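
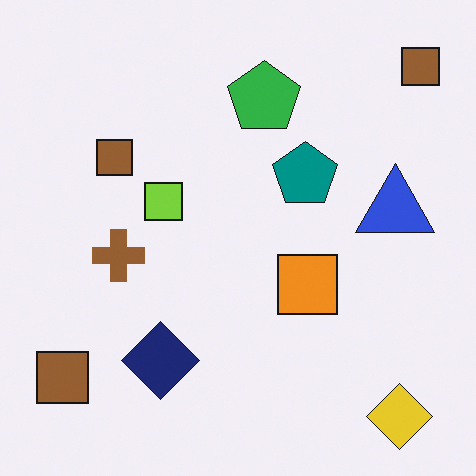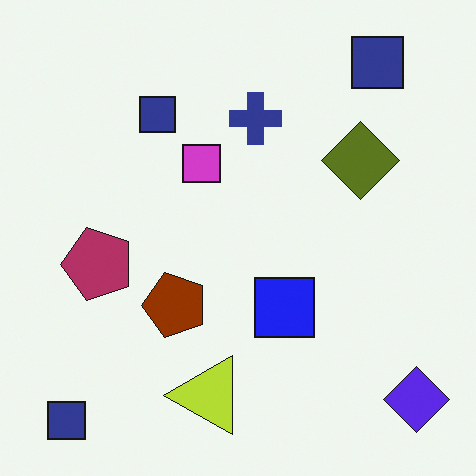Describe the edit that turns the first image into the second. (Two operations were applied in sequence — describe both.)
The image was hue-shifted through roughly half the color wheel, then transposed (reflected across the top-left ↔ bottom-right diagonal).

Every shape's color has rotated by the same amount around the hue wheel — a uniform hue shift. Shapes have swapped their row and column positions — what was in the top-right is now in the bottom-left — a diagonal reflection.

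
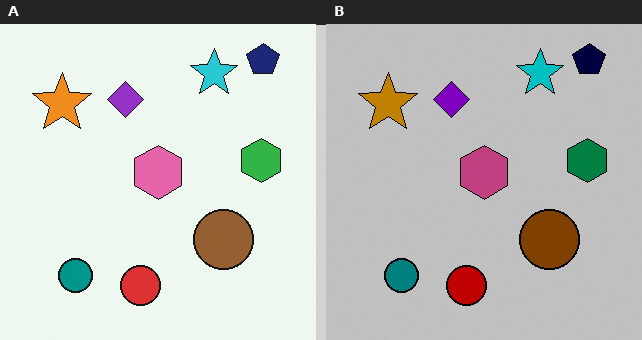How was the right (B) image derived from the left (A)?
The transformation is: aggressively posterized.

Each flat color has snapped to a coarser quantized level — most visibly, the near-white background has dropped to a flat grey.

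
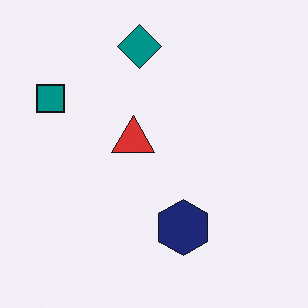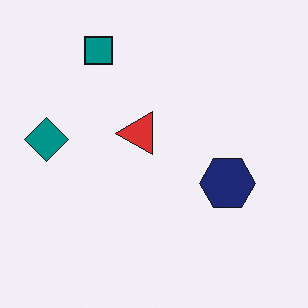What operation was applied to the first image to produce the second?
The transformation is: transposed (reflected across the top-left ↔ bottom-right diagonal).

Shapes have swapped their row and column positions — what was in the top-right is now in the bottom-left — a diagonal reflection.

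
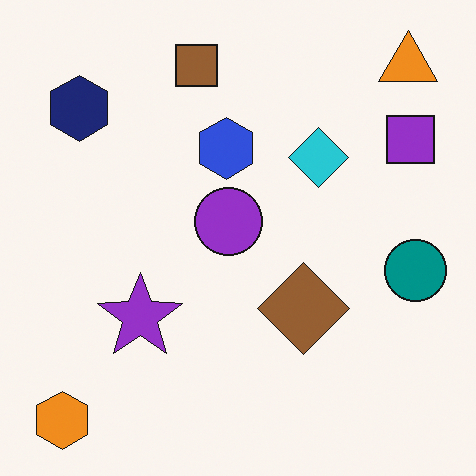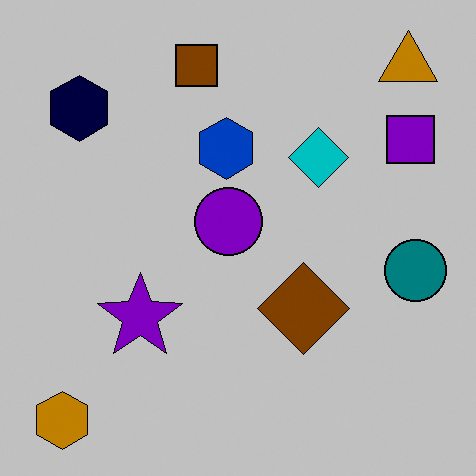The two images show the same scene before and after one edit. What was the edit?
This is the original image aggressively posterized.

Each flat color has snapped to a coarser quantized level — most visibly, the near-white background has dropped to a flat grey.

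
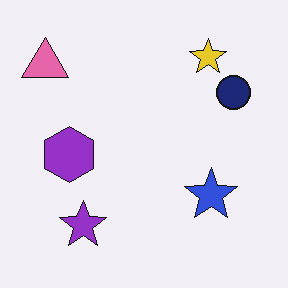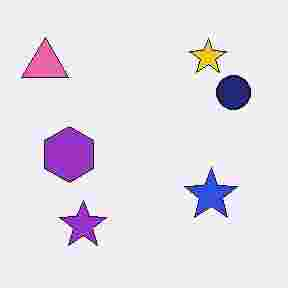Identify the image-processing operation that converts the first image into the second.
Degraded with heavy JPEG compression.

Blocky 8×8 compression artifacts appear around shape edges and the flat background shows ringing — characteristic JPEG degradation.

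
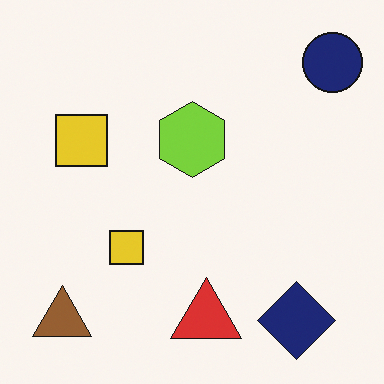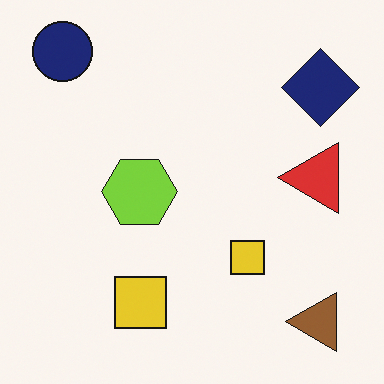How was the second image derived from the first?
Rotated 90° counter-clockwise.

The navy circle sits in the top-right of the first image and the top-left of the second — consistent with a whole-image 90° counter-clockwise rotation.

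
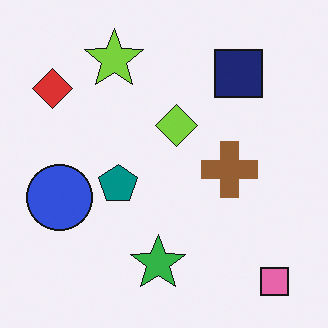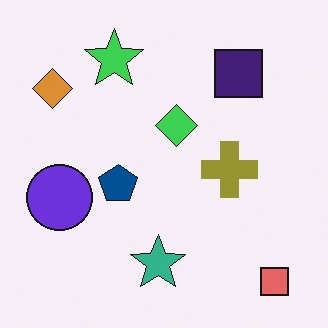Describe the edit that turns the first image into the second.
It was hue-shifted by a small amount.

Every shape's color has rotated by the same amount around the hue wheel — a uniform hue shift.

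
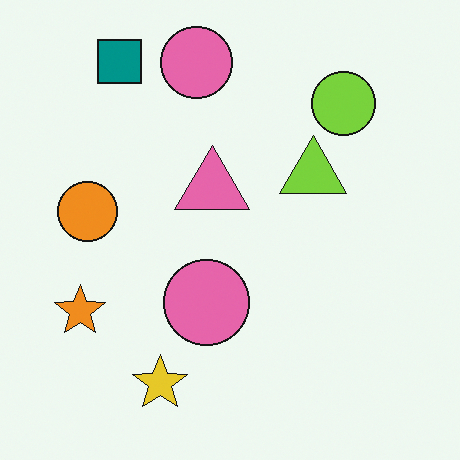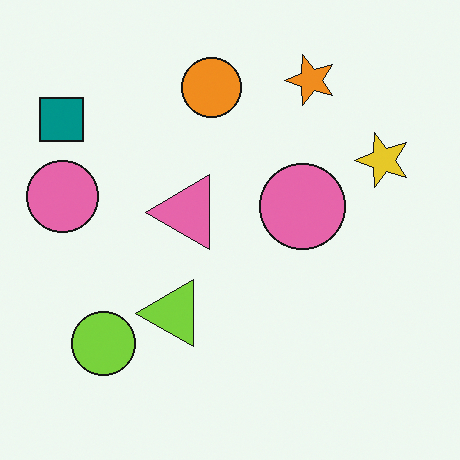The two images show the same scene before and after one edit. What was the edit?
It was transposed (reflected across the top-left ↔ bottom-right diagonal).

Shapes have swapped their row and column positions — what was in the top-right is now in the bottom-left — a diagonal reflection.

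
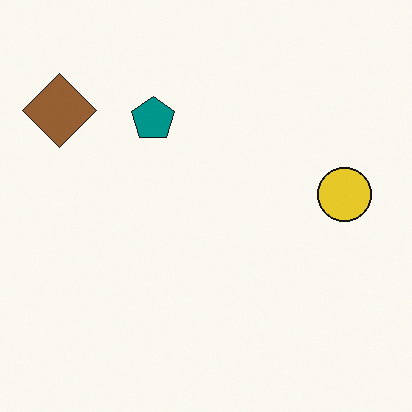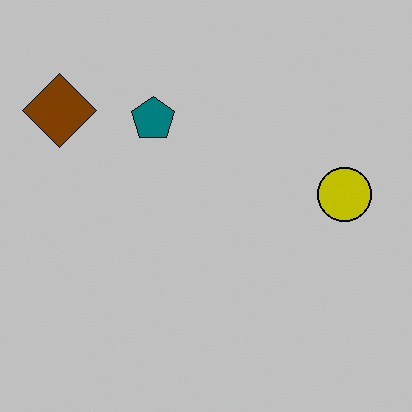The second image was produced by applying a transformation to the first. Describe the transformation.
The image was aggressively posterized.

Each flat color has snapped to a coarser quantized level — most visibly, the near-white background has dropped to a flat grey.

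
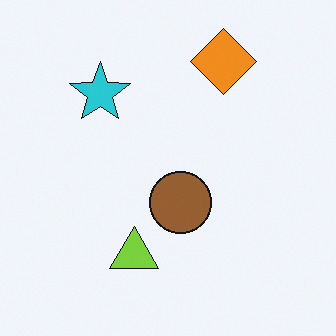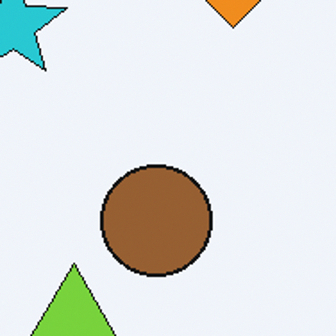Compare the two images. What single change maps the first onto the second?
The image was cropped to a noticeably smaller region and rescaled.

The visible shapes are larger and the field of view is narrower; shapes near the original edges may be partly or wholly outside the frame — a crop-and-rescale.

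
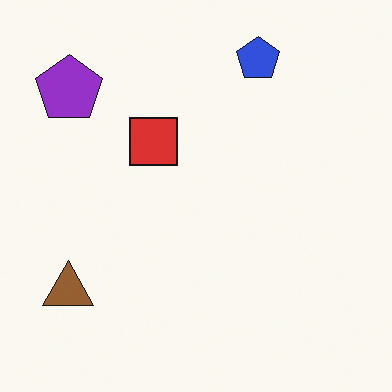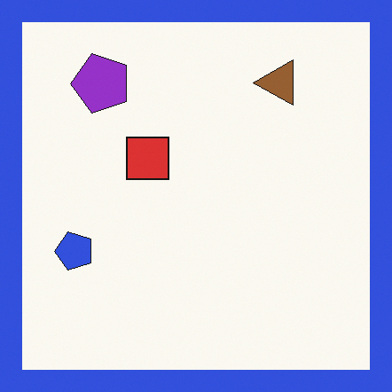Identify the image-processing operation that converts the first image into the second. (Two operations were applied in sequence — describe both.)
This is the original image transposed (reflected across the top-left ↔ bottom-right diagonal), then framed with a blue border.

Shapes have swapped their row and column positions — what was in the top-right is now in the bottom-left — a diagonal reflection. A solid blue frame runs around the edge of the second image, with the content slightly shrunk inside it.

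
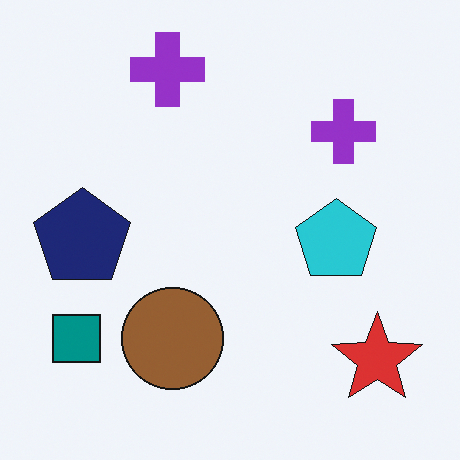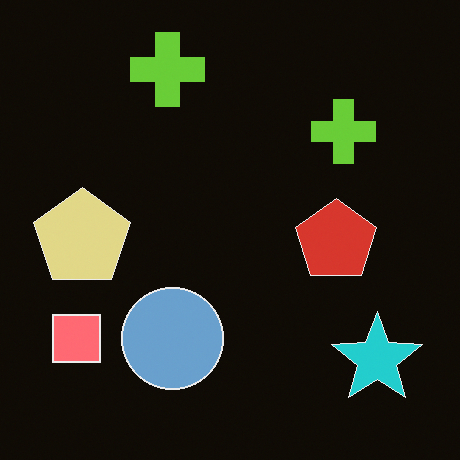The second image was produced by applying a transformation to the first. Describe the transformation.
The transformation is: color-inverted (negative).

The light background has become dark and every shape's color is its complement — a photographic negative.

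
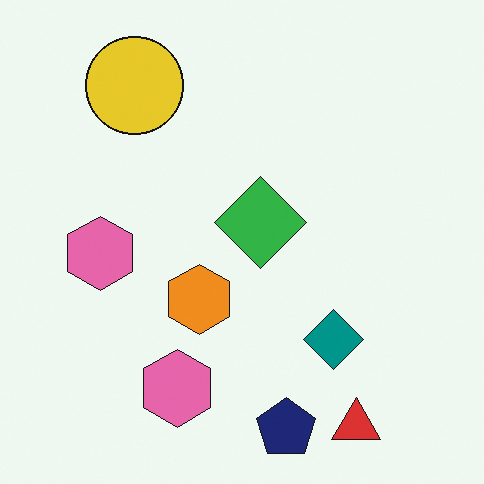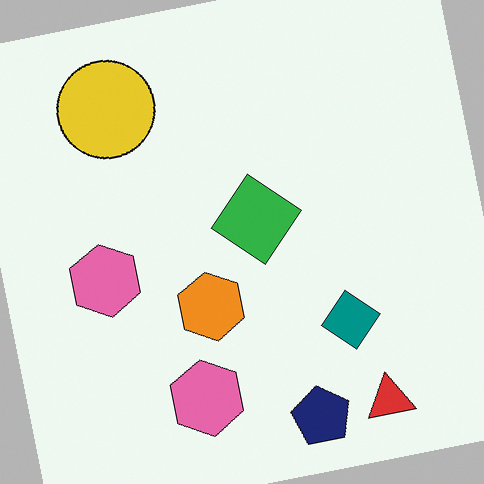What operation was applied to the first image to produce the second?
The second image is the first rotated counter-clockwise by a few degrees.

Every shape is tilted by the same angle and the image corners show triangular fill wedges — a whole-image rotation by a non-right angle.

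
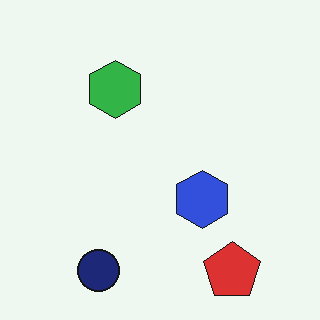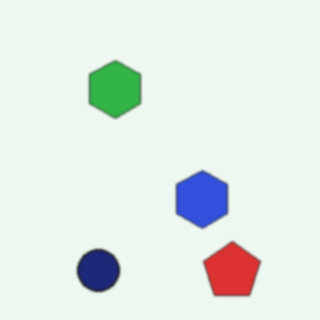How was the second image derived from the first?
The second image is the first given a subtle gaussian blur.

Shape edges and outlines are uniformly softened across the whole image.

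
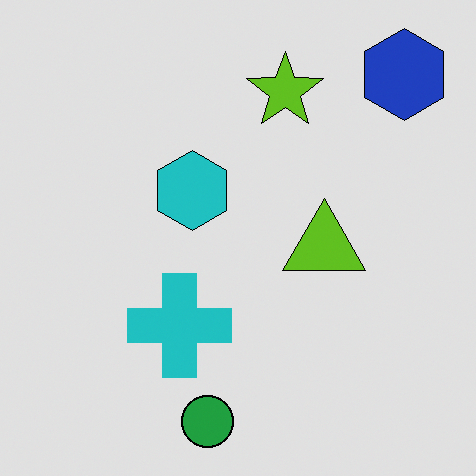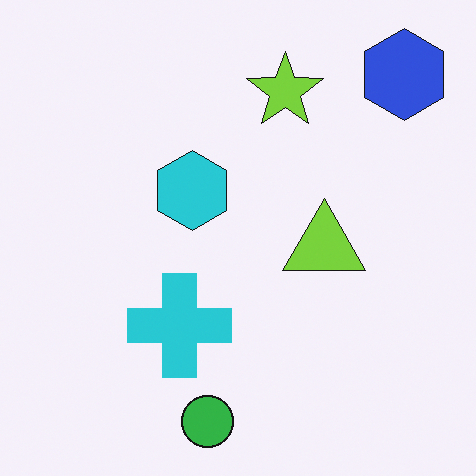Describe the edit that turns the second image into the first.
The image was moderately posterized.

Each flat color has snapped to a coarser quantized level — most visibly, the near-white background has dropped to a flat grey.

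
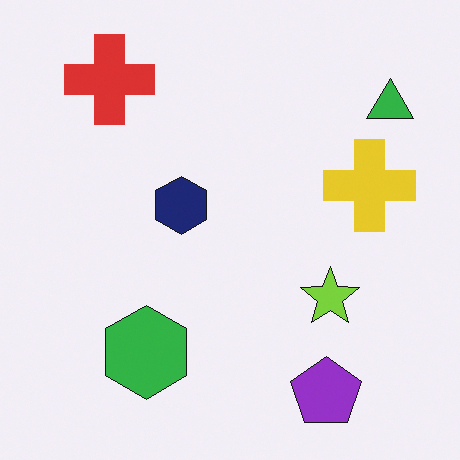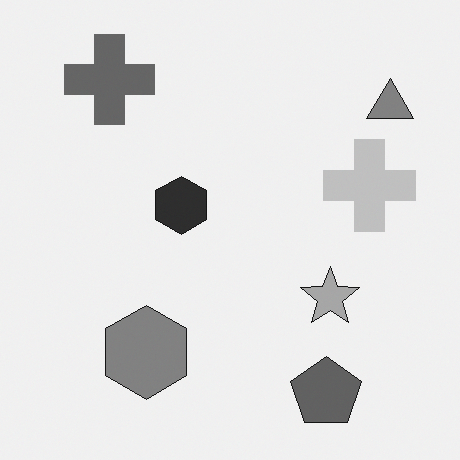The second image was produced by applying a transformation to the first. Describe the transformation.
It was converted to grayscale.

All color is removed — every shape is now a shade of grey.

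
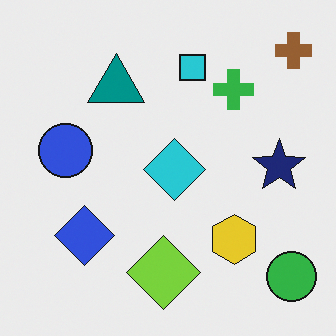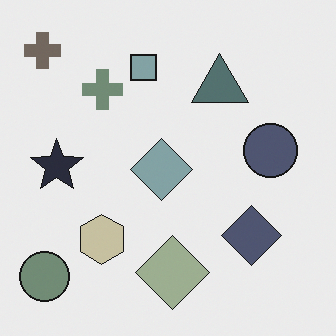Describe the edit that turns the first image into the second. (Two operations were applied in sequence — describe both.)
The second image is the first flipped horizontally (left ↔ right), then made much more muted (saturation change).

The brown cross is in the top-right of the first image and the top-left of the second — shapes on opposite sides of the vertical midline have swapped in a mirror flip. All colors are more muted and greyish — a global saturation change.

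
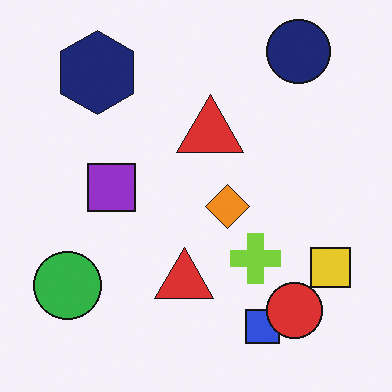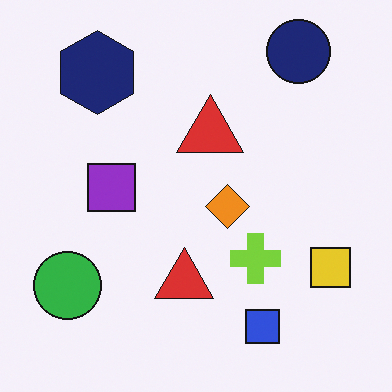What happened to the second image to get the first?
The transformation is: overlaid with an additional red circle.

A red circle appears in the first image that is absent from the second.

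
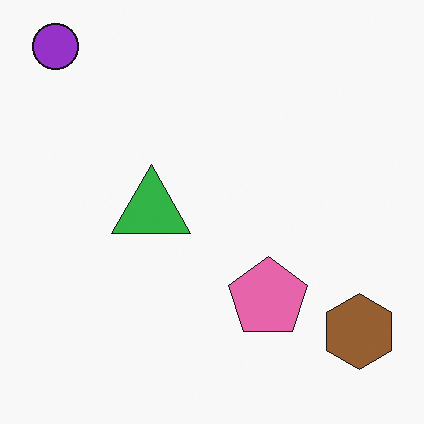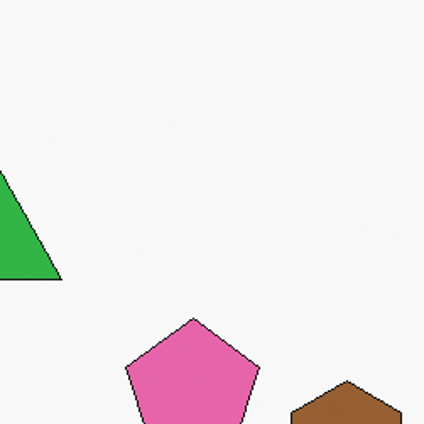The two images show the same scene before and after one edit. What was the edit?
It was cropped to a noticeably smaller region and rescaled.

The visible shapes are larger and the field of view is narrower; shapes near the original edges may be partly or wholly outside the frame — a crop-and-rescale.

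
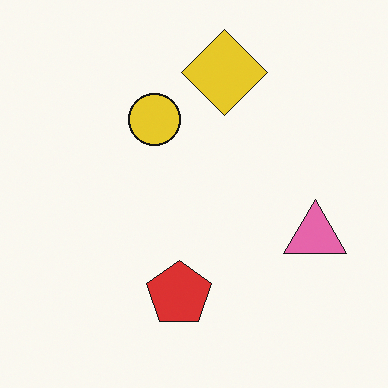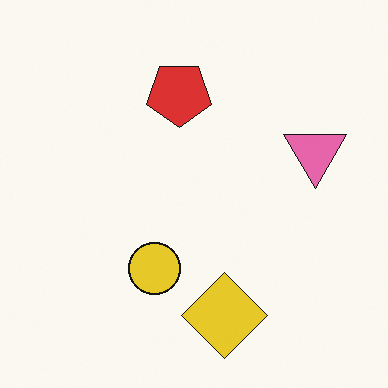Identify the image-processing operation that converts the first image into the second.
Flipped vertically (top ↔ bottom).

The yellow diamond is in the top of the first image and the bottom of the second — shapes on opposite sides of the horizontal midline have swapped in a mirror flip.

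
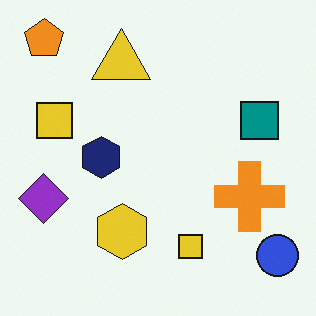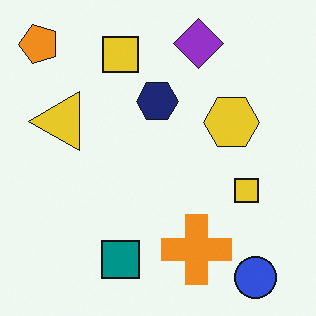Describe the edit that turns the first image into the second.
This is the original image transposed (reflected across the top-left ↔ bottom-right diagonal).

Shapes have swapped their row and column positions — what was in the top-right is now in the bottom-left — a diagonal reflection.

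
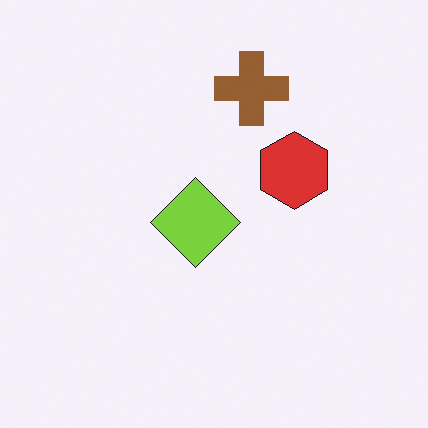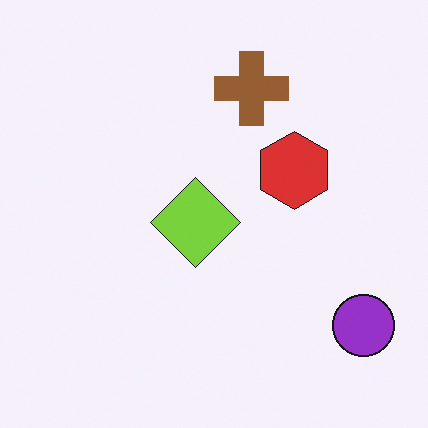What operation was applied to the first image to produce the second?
The image was overlaid with an additional purple circle.

A purple circle appears in the second image that is absent from the first.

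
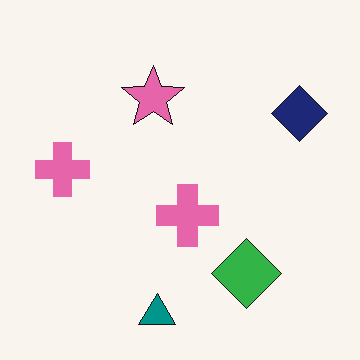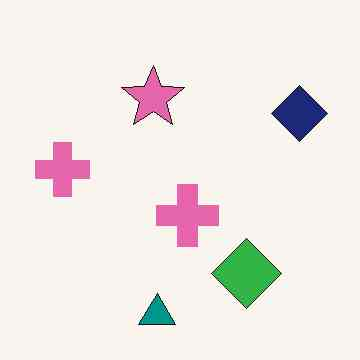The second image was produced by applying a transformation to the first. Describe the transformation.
JPEG-compressed with visible artifacts.

Blocky 8×8 compression artifacts appear around shape edges and the flat background shows ringing — characteristic JPEG degradation.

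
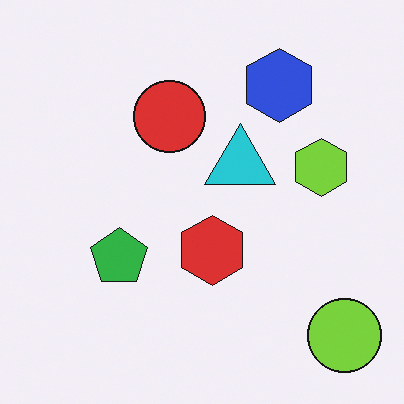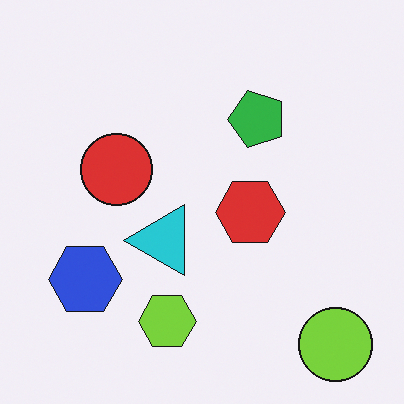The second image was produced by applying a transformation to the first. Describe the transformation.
The second image is the first transposed (reflected across the top-left ↔ bottom-right diagonal).

Shapes have swapped their row and column positions — what was in the top-right is now in the bottom-left — a diagonal reflection.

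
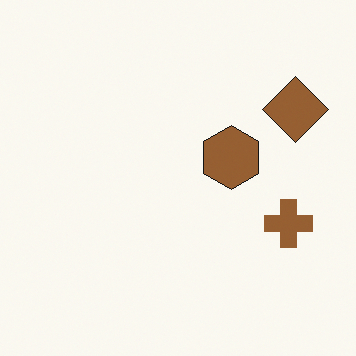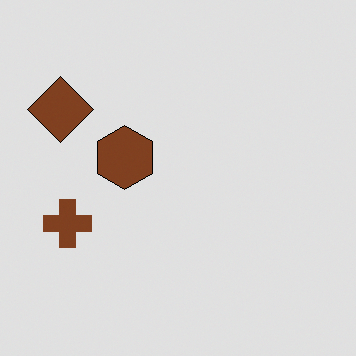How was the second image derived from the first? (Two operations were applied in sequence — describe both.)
The second image is the first flipped horizontally (left ↔ right), then moderately posterized.

The brown diamond is in the top-right of the first image and the top-left of the second — shapes on opposite sides of the vertical midline have swapped in a mirror flip. Each flat color has snapped to a coarser quantized level — most visibly, the near-white background has dropped to a flat grey.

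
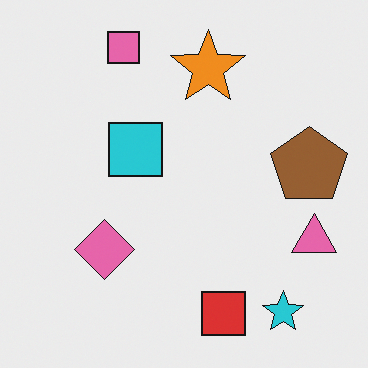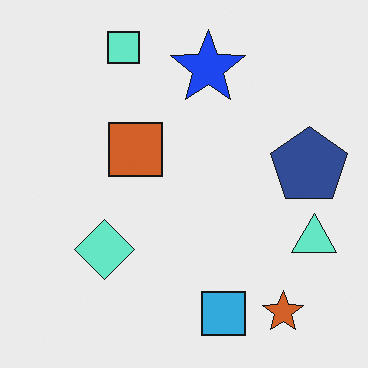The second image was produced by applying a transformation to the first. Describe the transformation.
Hue-shifted through roughly half the color wheel.

Every shape's color has rotated by the same amount around the hue wheel — a uniform hue shift.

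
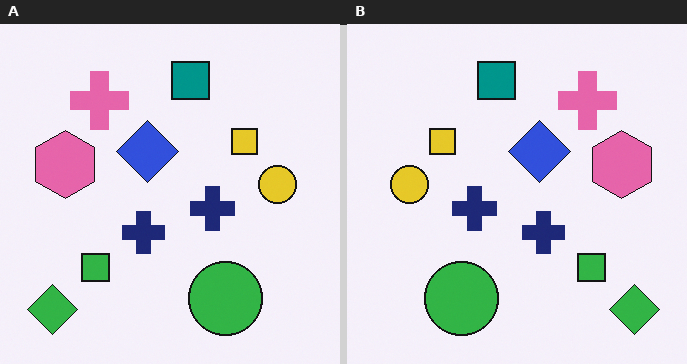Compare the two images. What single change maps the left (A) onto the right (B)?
The right (B) image is the left (A) flipped horizontally (left ↔ right).

The green diamond is in the bottom-left of the left (A) image and the bottom-right of the right (B) — shapes on opposite sides of the vertical midline have swapped in a mirror flip.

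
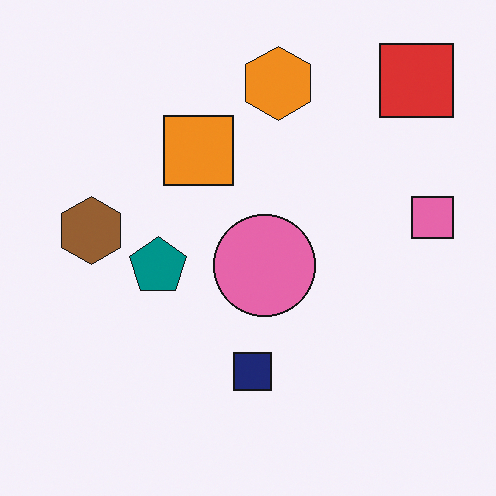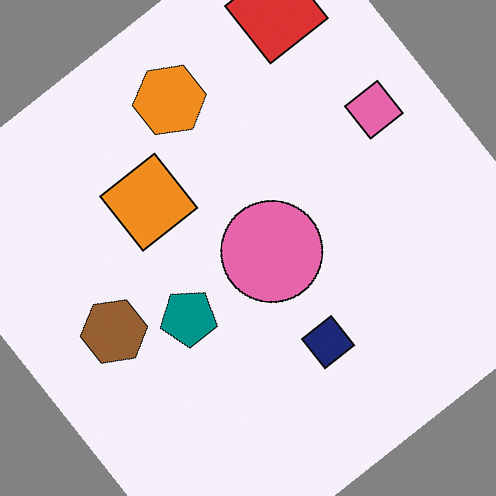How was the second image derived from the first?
Rotated counter-clockwise by a large amount — several tens of degrees.

Every shape is tilted by the same angle and the image corners show triangular fill wedges — a whole-image rotation by a non-right angle.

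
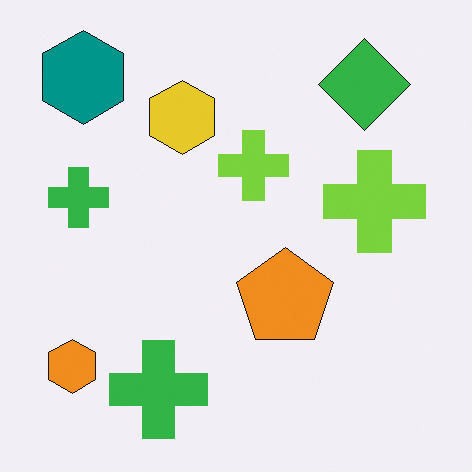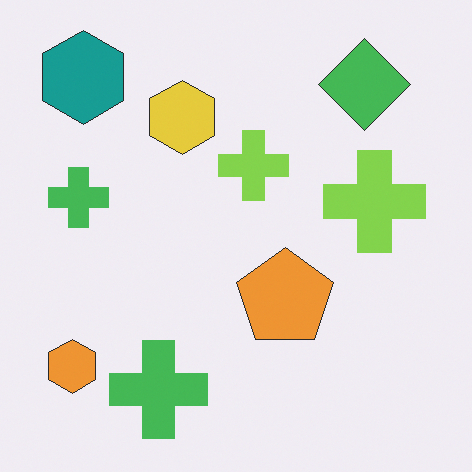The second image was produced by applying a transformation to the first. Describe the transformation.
The image was given slightly reduced contrast.

Tones are pushed toward mid-grey across the whole image — a global contrast change.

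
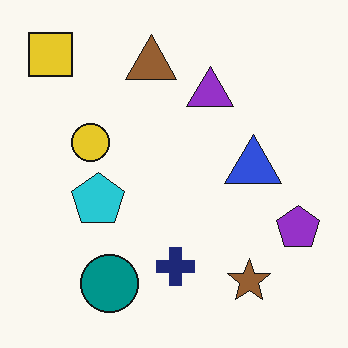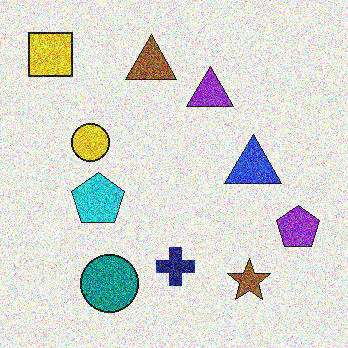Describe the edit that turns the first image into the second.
The image was degraded with strong gaussian noise.

Random speckle covers the whole image, including the flat background.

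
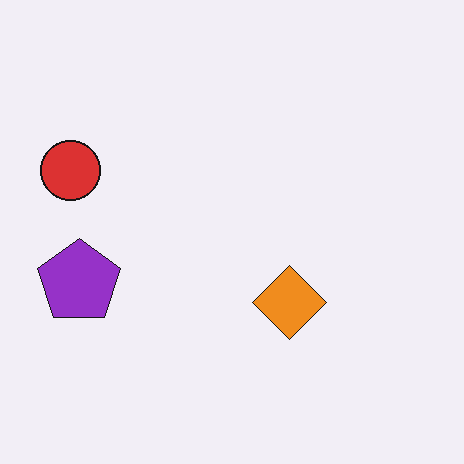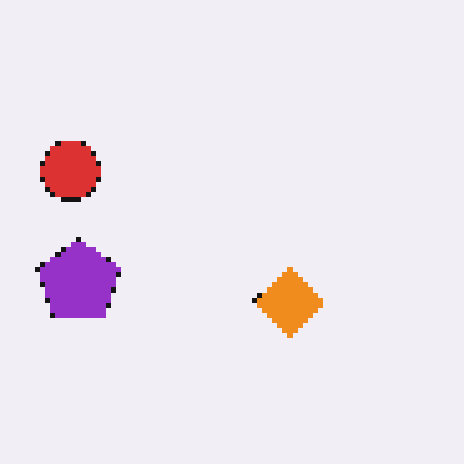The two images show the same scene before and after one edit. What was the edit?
This is the original image lightly pixelated (a mild mosaic effect).

Shapes are reduced to large square blocks; fine edges and outlines are lost — a downscale-then-upscale (mosaic) effect.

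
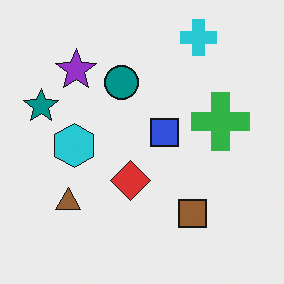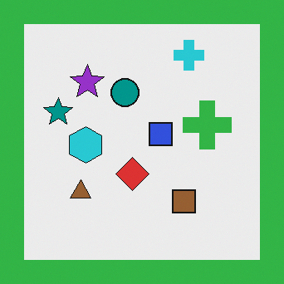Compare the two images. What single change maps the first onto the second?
This is the original image framed with a green border.

A solid green frame runs around the edge of the second image, with the content slightly shrunk inside it.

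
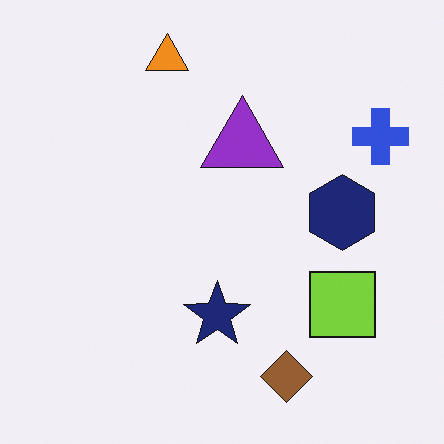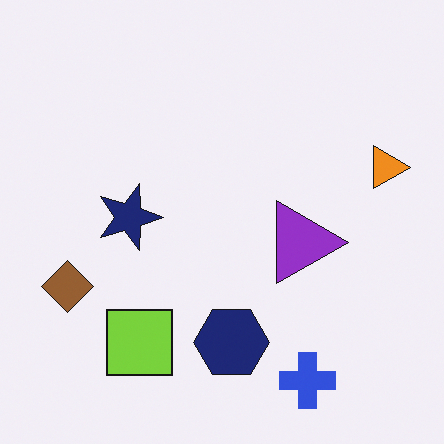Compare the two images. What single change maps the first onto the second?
Rotated 90° clockwise.

The blue cross sits in the top-right of the first image and the bottom-right of the second — consistent with a whole-image 90° clockwise rotation.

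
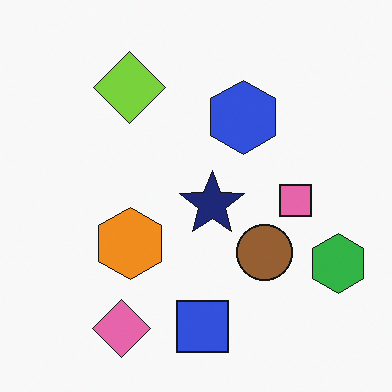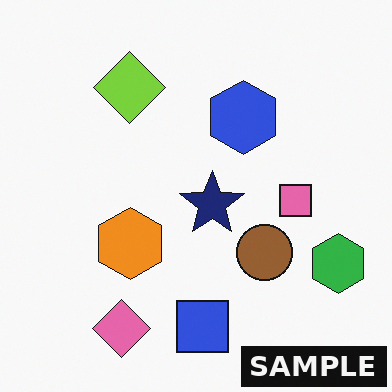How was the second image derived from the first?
The image was watermarked with the text "SAMPLE" in the lower-right corner.

A dark label reading "SAMPLE" appears in the lower-right corner.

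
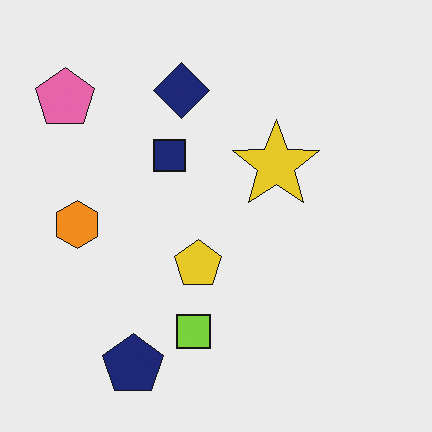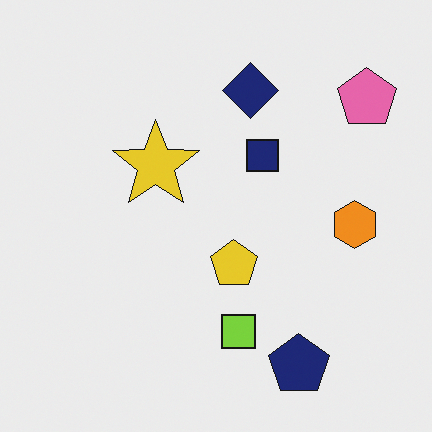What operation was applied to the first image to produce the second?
The second image is the first flipped horizontally (left ↔ right).

The pink pentagon is in the top-left of the first image and the top-right of the second — shapes on opposite sides of the vertical midline have swapped in a mirror flip.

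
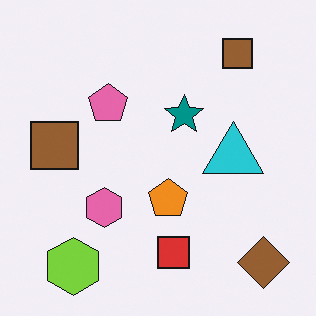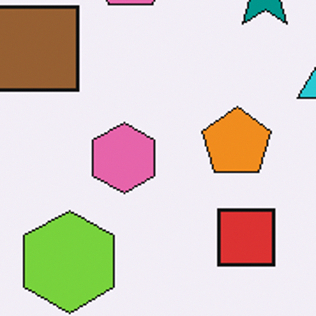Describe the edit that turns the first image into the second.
Cropped tightly and scaled back up.

The visible shapes are larger and the field of view is narrower; shapes near the original edges may be partly or wholly outside the frame — a crop-and-rescale.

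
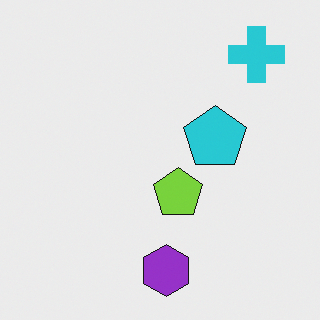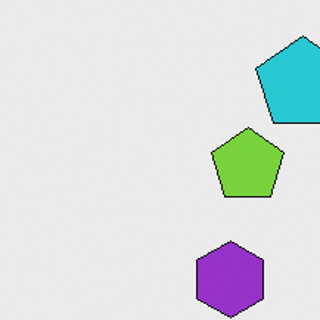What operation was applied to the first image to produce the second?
The transformation is: cropped to a modestly smaller region and rescaled.

The visible shapes are larger and the field of view is narrower; shapes near the original edges may be partly or wholly outside the frame — a crop-and-rescale.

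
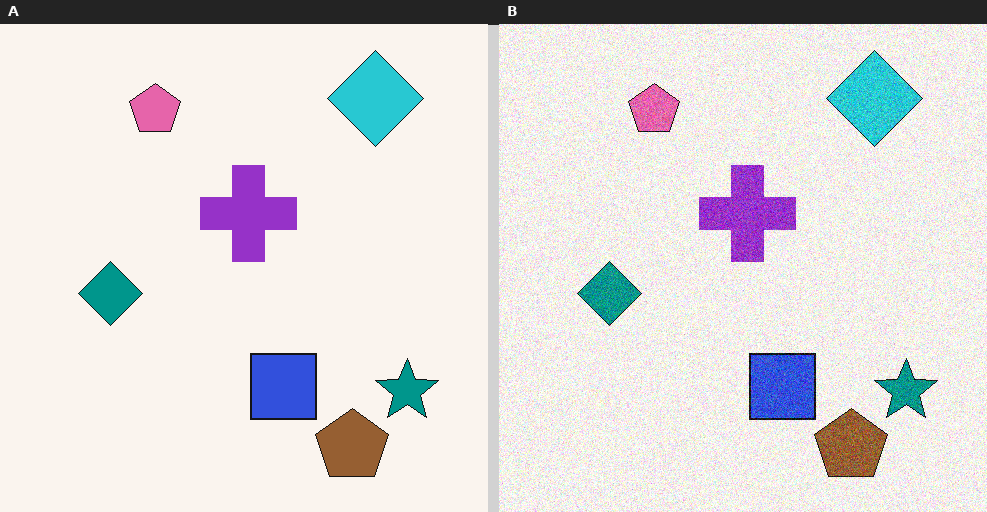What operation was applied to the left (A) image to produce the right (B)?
The image was degraded with visible gaussian noise.

Random speckle covers the whole image, including the flat background.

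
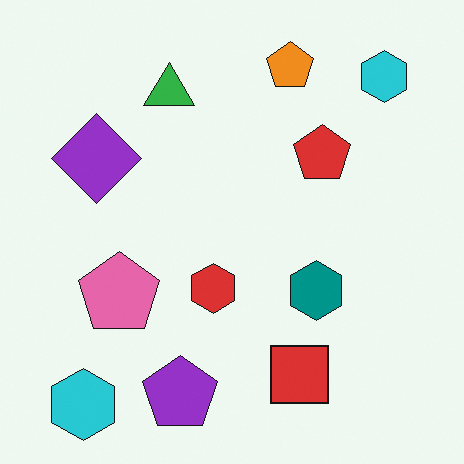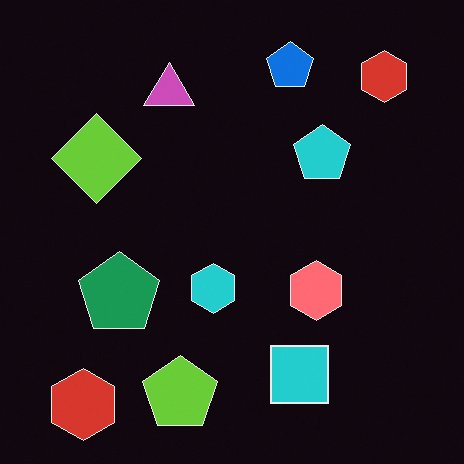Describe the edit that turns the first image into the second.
This is the original image color-inverted (negative).

The light background has become dark and every shape's color is its complement — a photographic negative.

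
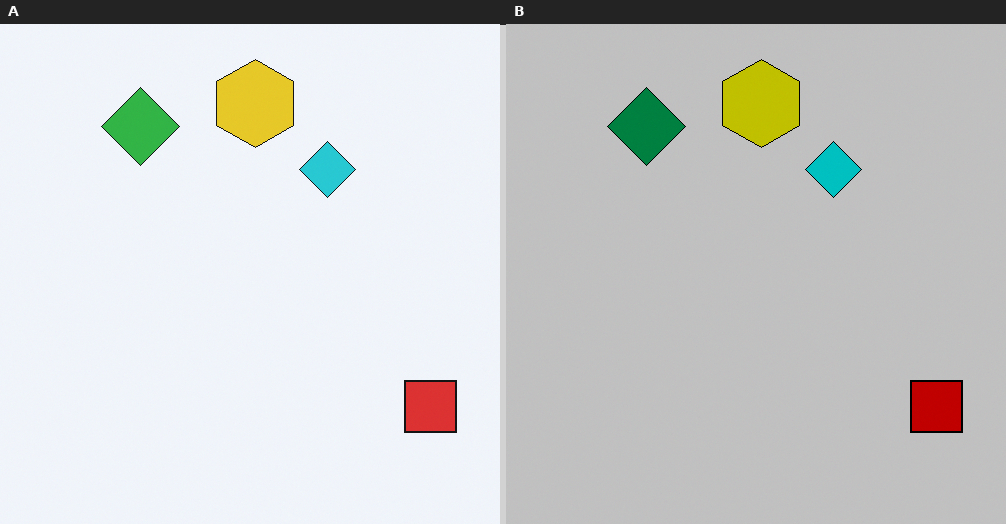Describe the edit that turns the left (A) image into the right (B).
This is the original image aggressively posterized.

Each flat color has snapped to a coarser quantized level — most visibly, the near-white background has dropped to a flat grey.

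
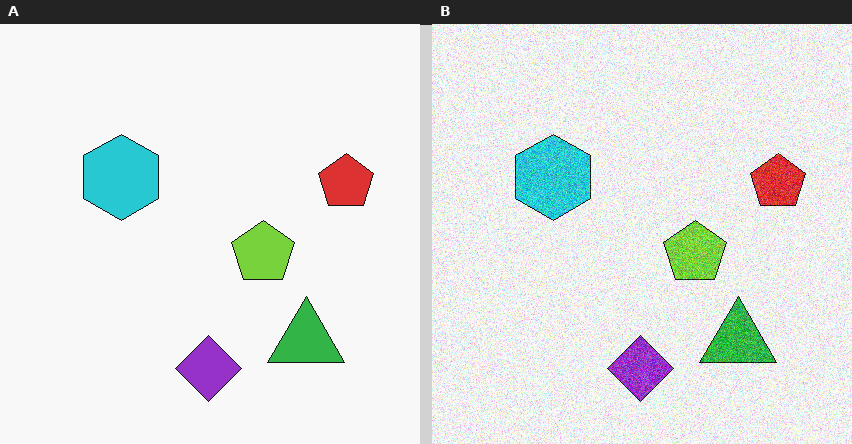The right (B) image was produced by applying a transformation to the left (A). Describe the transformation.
The image was degraded with heavy additive noise.

Random speckle covers the whole image, including the flat background.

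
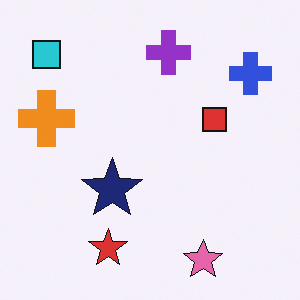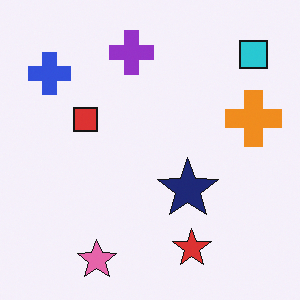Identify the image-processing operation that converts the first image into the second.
The second image is the first flipped horizontally (left ↔ right).

The cyan square is in the top-left of the first image and the top-right of the second — shapes on opposite sides of the vertical midline have swapped in a mirror flip.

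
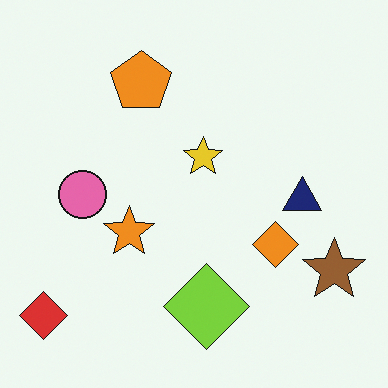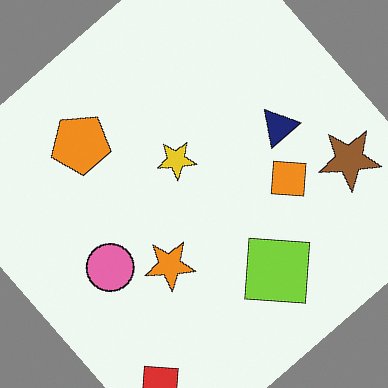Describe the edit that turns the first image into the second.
It was rotated counter-clockwise by a large amount — several tens of degrees.

Every shape is tilted by the same angle and the image corners show triangular fill wedges — a whole-image rotation by a non-right angle.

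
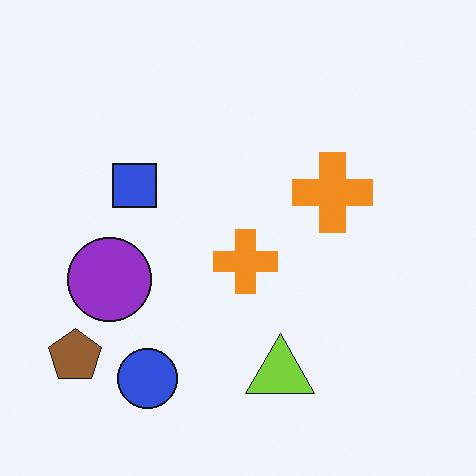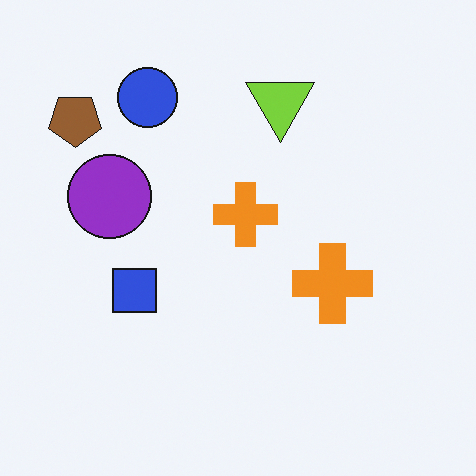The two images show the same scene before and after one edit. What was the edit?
The second image is the first flipped vertically (top ↔ bottom).

The blue circle is in the bottom-left of the first image and the top-left of the second — shapes on opposite sides of the horizontal midline have swapped in a mirror flip.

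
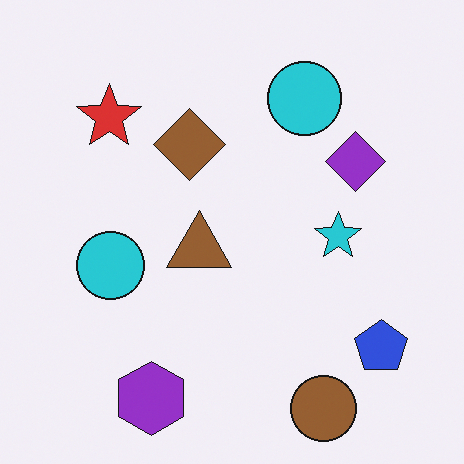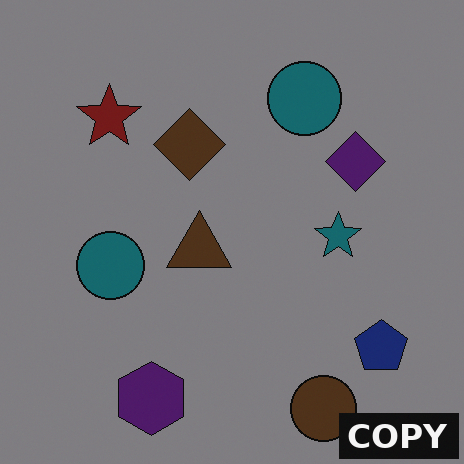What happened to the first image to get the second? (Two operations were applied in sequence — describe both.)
It was darkened a lot, then watermarked with the text "COPY" in the lower-right corner.

Every pixel — background and shapes alike — is uniformly darkened. A dark label reading "COPY" appears in the lower-right corner.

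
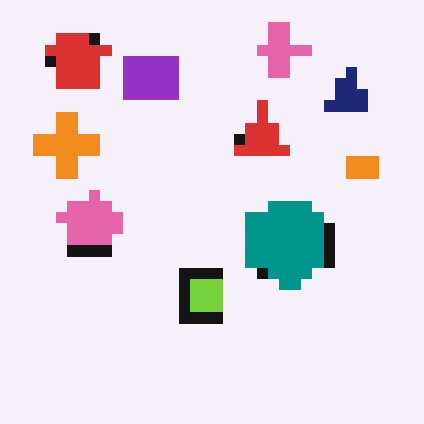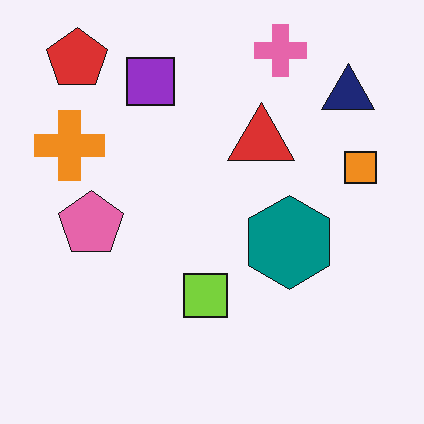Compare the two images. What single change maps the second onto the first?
This is the original image coarsely pixelated.

Shapes are reduced to large square blocks; fine edges and outlines are lost — a downscale-then-upscale (mosaic) effect.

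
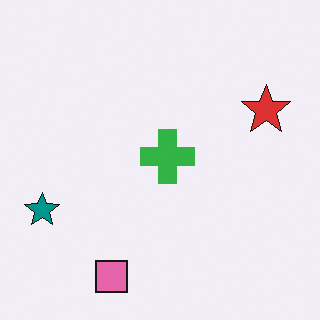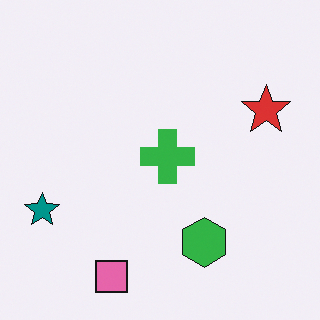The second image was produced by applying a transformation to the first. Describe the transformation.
It was overlaid with an additional green hexagon.

A green hexagon appears in the second image that is absent from the first.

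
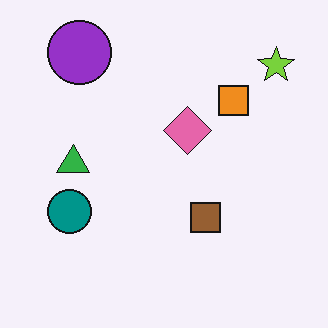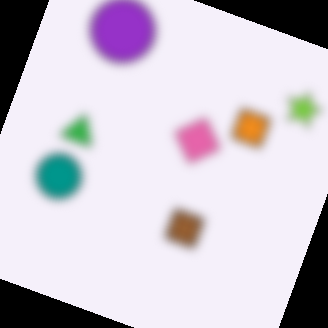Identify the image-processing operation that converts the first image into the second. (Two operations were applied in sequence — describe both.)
The second image is the first heavily blurred, then rotated clockwise by a clearly visible amount.

Shape edges and outlines are uniformly softened across the whole image. Every shape is tilted by the same angle and the image corners show triangular fill wedges — a whole-image rotation by a non-right angle.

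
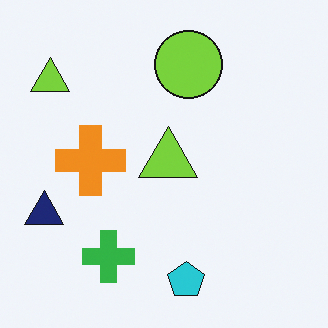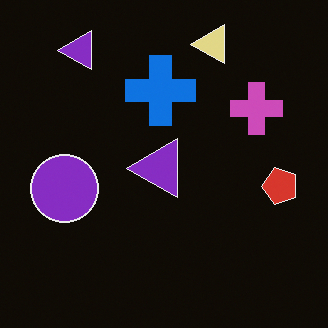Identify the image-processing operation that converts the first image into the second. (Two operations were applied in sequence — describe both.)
The image was color-inverted (negative), then transposed (reflected across the top-left ↔ bottom-right diagonal).

The light background has become dark and every shape's color is its complement — a photographic negative. Shapes have swapped their row and column positions — what was in the top-right is now in the bottom-left — a diagonal reflection.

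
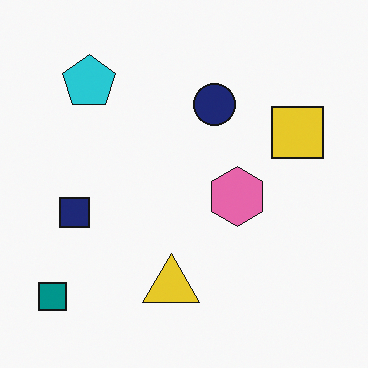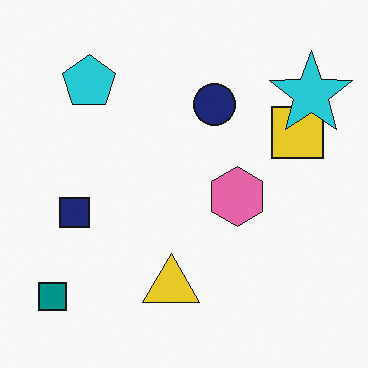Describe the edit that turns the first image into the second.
The image was overlaid with an additional cyan star.

A cyan star appears in the second image that is absent from the first.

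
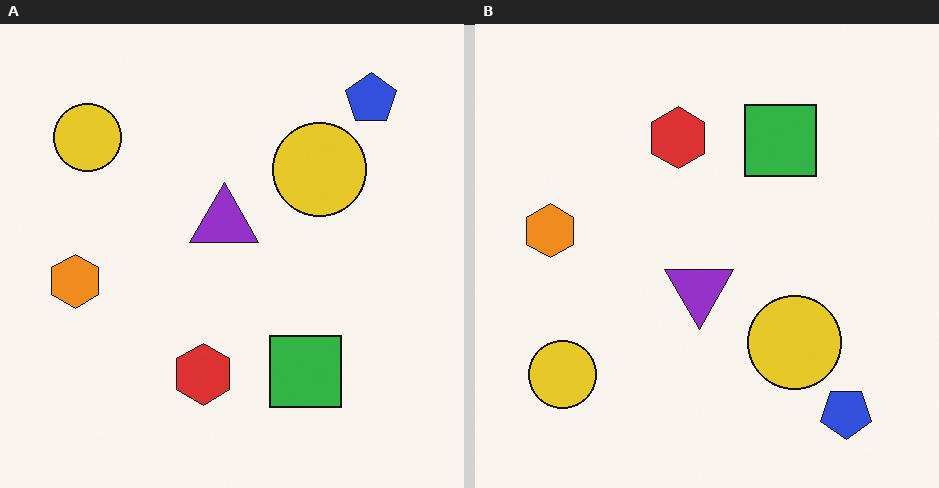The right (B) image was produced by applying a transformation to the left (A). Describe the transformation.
It was flipped vertically (top ↔ bottom).

The blue pentagon is in the top-right of the left (A) image and the bottom-right of the right (B) — shapes on opposite sides of the horizontal midline have swapped in a mirror flip.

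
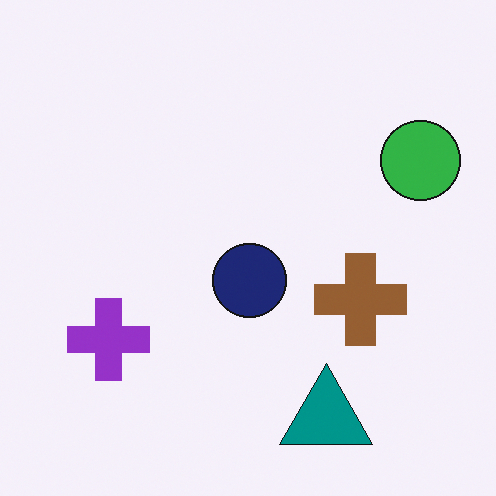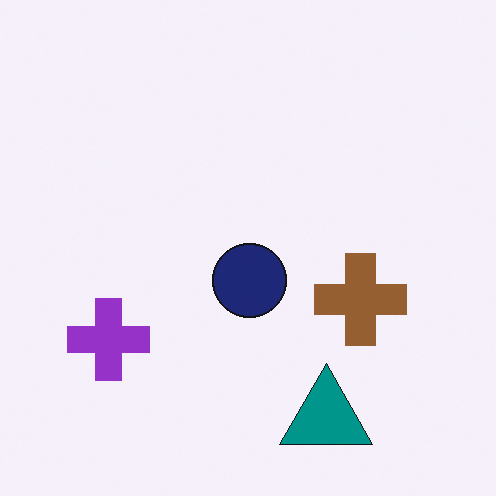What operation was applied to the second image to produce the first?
It was overlaid with an additional green circle.

A green circle appears in the first image that is absent from the second.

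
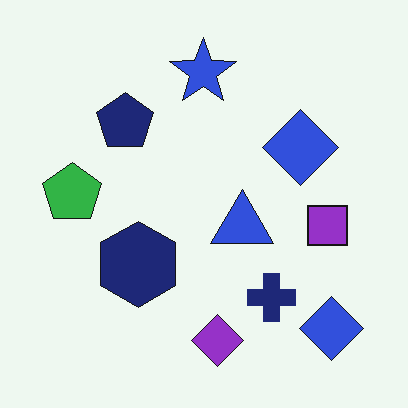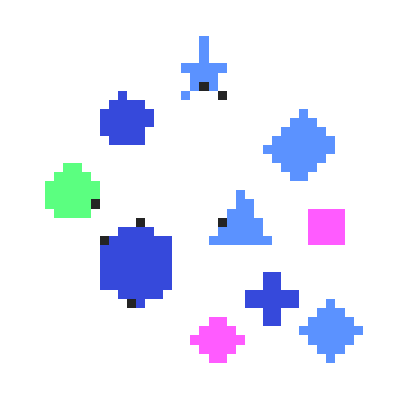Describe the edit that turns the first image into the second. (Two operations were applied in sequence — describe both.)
The image was substantially brightened, then heavily pixelated into large blocks.

Every pixel — background and shapes alike — is uniformly brightened. Shapes are reduced to large square blocks; fine edges and outlines are lost — a downscale-then-upscale (mosaic) effect.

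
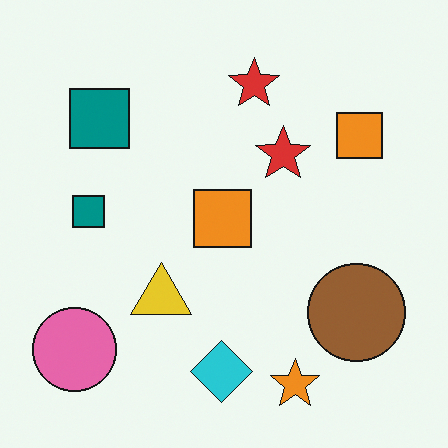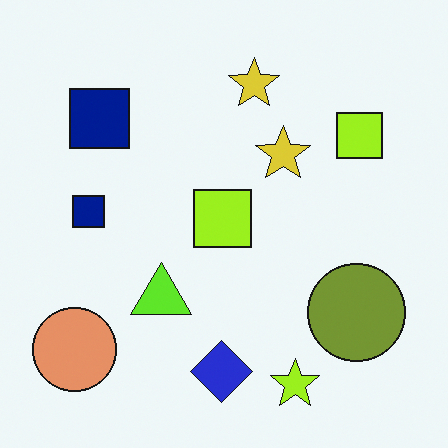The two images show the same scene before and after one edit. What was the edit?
Hue-shifted slightly.

Every shape's color has rotated by the same amount around the hue wheel — a uniform hue shift.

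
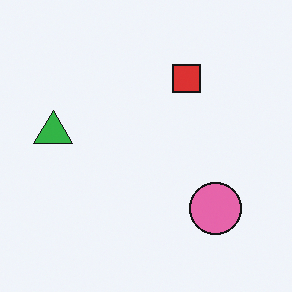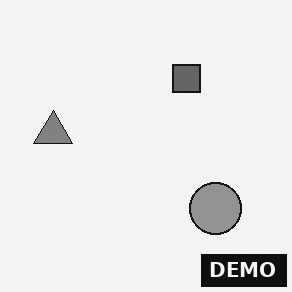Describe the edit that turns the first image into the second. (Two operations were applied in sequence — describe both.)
Converted to grayscale, then watermarked with the text "DEMO" in the lower-right corner.

All color is removed — every shape is now a shade of grey. A dark label reading "DEMO" appears in the lower-right corner.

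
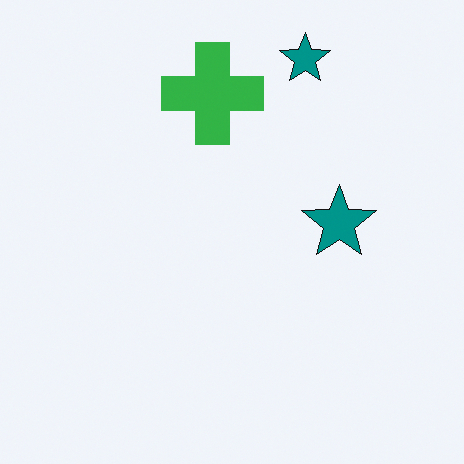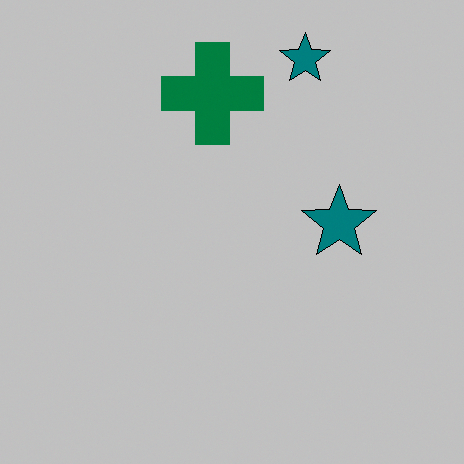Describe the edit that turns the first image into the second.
Aggressively posterized.

Each flat color has snapped to a coarser quantized level — most visibly, the near-white background has dropped to a flat grey.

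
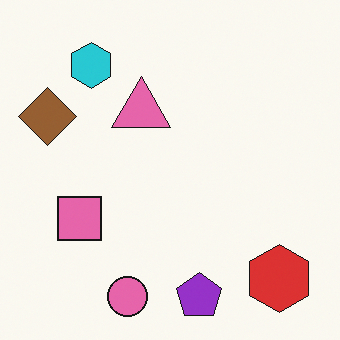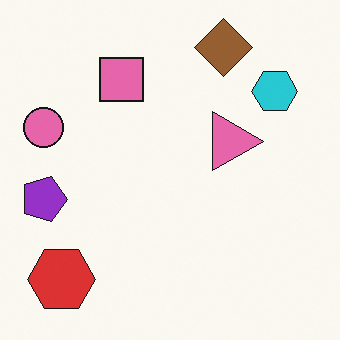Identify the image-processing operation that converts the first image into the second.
Rotated 90° clockwise.

The red hexagon sits in the bottom-right of the first image and the bottom-left of the second — consistent with a whole-image 90° clockwise rotation.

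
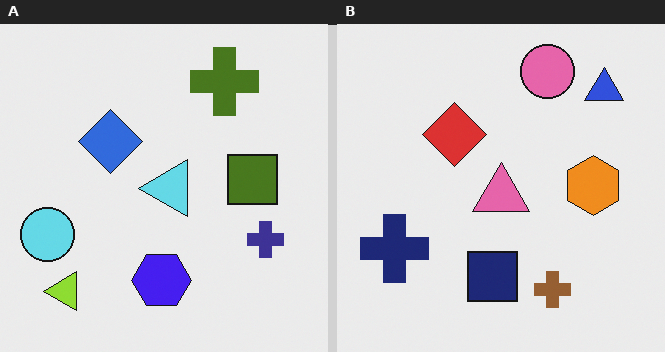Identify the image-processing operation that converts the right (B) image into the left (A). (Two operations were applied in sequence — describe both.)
This is the original image transposed (reflected across the top-left ↔ bottom-right diagonal), then hue-shifted through roughly half the color wheel.

Shapes have swapped their row and column positions — what was in the top-right is now in the bottom-left — a diagonal reflection. Every shape's color has rotated by the same amount around the hue wheel — a uniform hue shift.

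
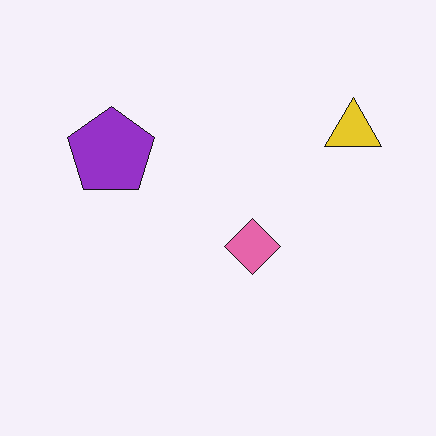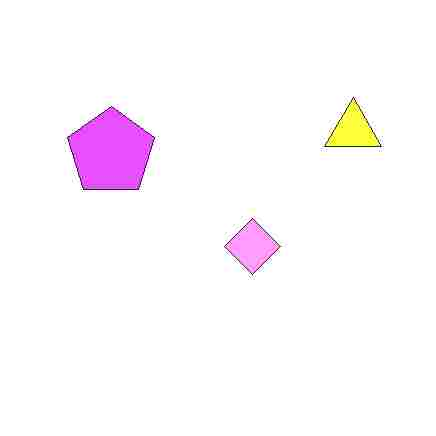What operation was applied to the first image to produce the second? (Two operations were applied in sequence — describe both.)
The second image is the first brightened a lot, then heavily JPEG-compressed with obvious blocking artifacts.

Every pixel — background and shapes alike — is uniformly brightened. Blocky 8×8 compression artifacts appear around shape edges and the flat background shows ringing — characteristic JPEG degradation.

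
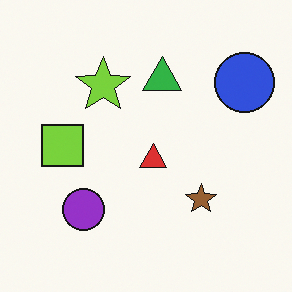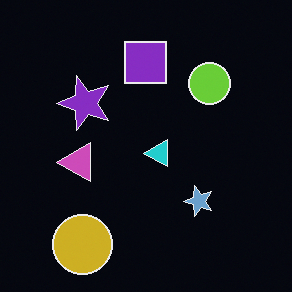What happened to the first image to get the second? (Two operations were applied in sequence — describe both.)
This is the original image color-inverted (negative), then transposed (reflected across the top-left ↔ bottom-right diagonal).

The light background has become dark and every shape's color is its complement — a photographic negative. Shapes have swapped their row and column positions — what was in the top-right is now in the bottom-left — a diagonal reflection.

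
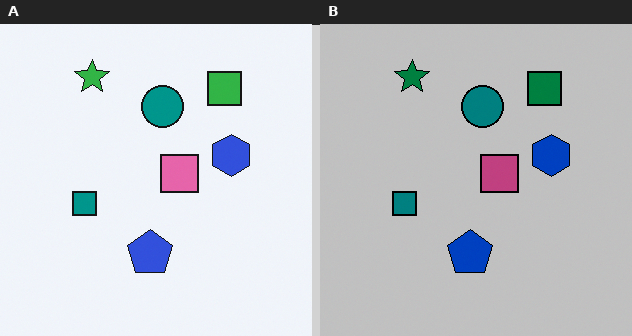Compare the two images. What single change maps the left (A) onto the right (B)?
The right (B) image is the left (A) aggressively posterized.

Each flat color has snapped to a coarser quantized level — most visibly, the near-white background has dropped to a flat grey.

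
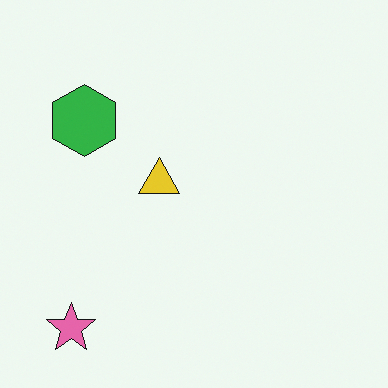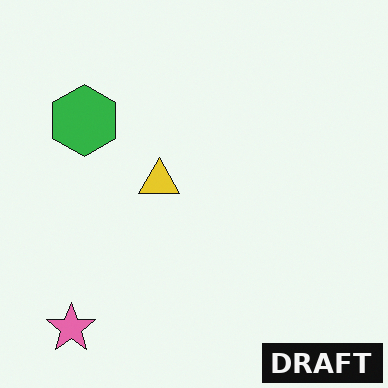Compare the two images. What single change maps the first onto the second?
This is the original image watermarked with the text "DRAFT" in the lower-right corner.

A dark label reading "DRAFT" appears in the lower-right corner.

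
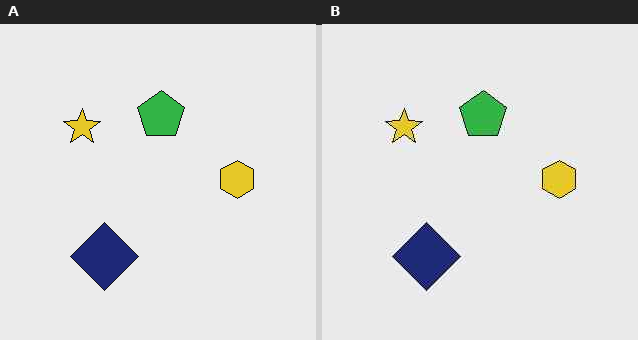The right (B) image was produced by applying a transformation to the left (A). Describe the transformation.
Given moderate JPEG compression.

Blocky 8×8 compression artifacts appear around shape edges and the flat background shows ringing — characteristic JPEG degradation.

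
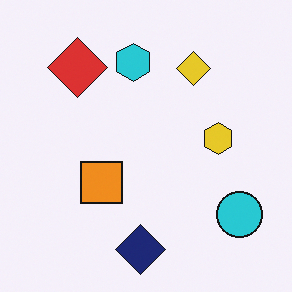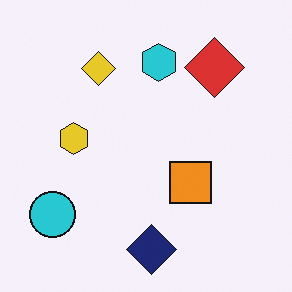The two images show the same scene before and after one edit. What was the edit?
It was flipped horizontally (left ↔ right).

The cyan circle is in the bottom-right of the first image and the bottom-left of the second — shapes on opposite sides of the vertical midline have swapped in a mirror flip.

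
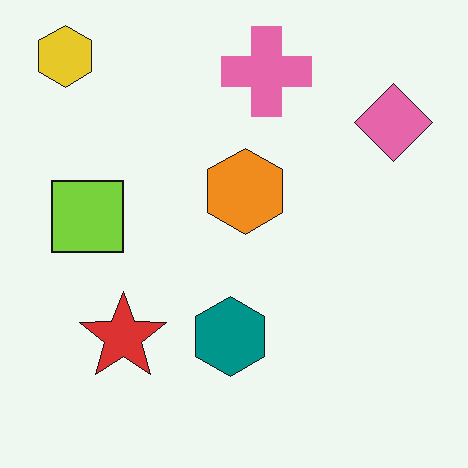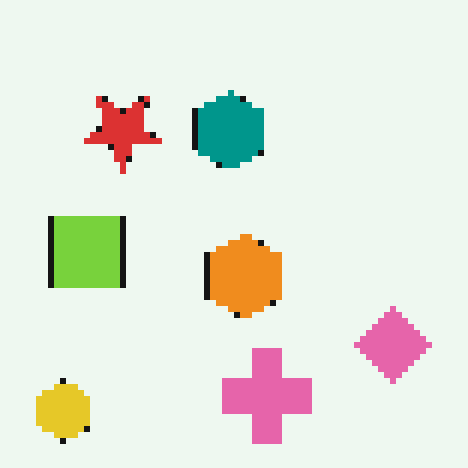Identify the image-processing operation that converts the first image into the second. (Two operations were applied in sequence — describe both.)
It was flipped vertically (top ↔ bottom), then moderately pixelated.

The yellow hexagon is in the top-left of the first image and the bottom-left of the second — shapes on opposite sides of the horizontal midline have swapped in a mirror flip. Shapes are reduced to large square blocks; fine edges and outlines are lost — a downscale-then-upscale (mosaic) effect.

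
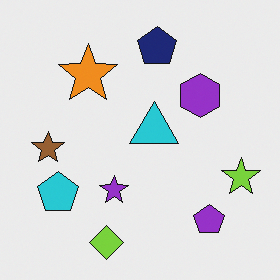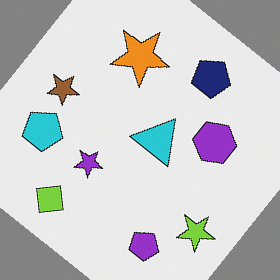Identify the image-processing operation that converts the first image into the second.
Rotated clockwise by a large amount — several tens of degrees.

Every shape is tilted by the same angle and the image corners show triangular fill wedges — a whole-image rotation by a non-right angle.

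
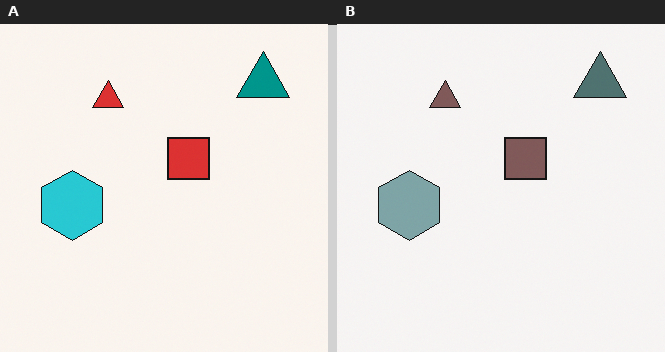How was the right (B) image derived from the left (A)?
The image was heavily desaturated.

All colors are more muted and greyish — a global saturation change.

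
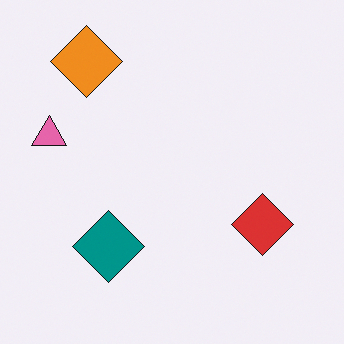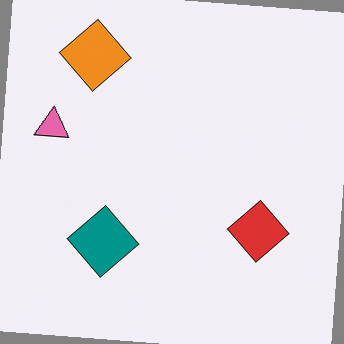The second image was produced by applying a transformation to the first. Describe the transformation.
It was rotated clockwise by a small amount.

Every shape is tilted by the same angle and the image corners show triangular fill wedges — a whole-image rotation by a non-right angle.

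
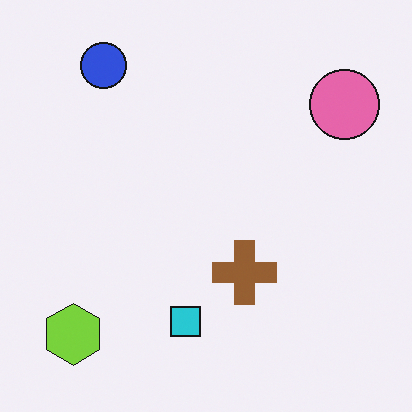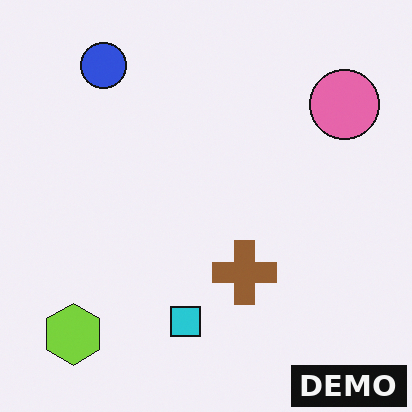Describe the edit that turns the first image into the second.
The transformation is: watermarked with the text "DEMO" in the lower-right corner.

A dark label reading "DEMO" appears in the lower-right corner.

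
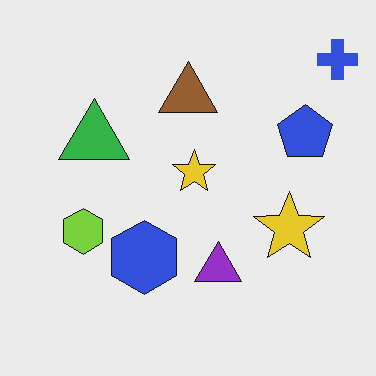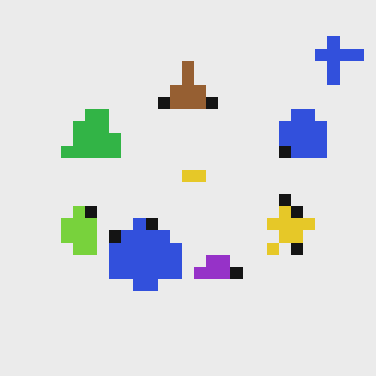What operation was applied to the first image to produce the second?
Heavily pixelated into large blocks.

Shapes are reduced to large square blocks; fine edges and outlines are lost — a downscale-then-upscale (mosaic) effect.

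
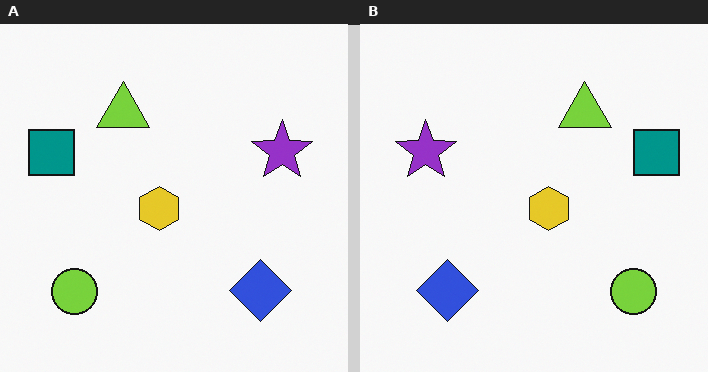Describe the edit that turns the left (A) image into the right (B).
The image was flipped horizontally (left ↔ right).

The teal square is in the left of the left (A) image and the right of the right (B) — shapes on opposite sides of the vertical midline have swapped in a mirror flip.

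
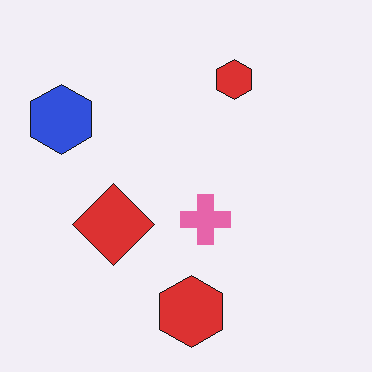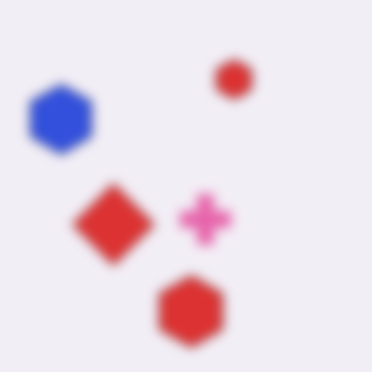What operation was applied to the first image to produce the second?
The transformation is: heavily blurred.

Shape edges and outlines are uniformly softened across the whole image.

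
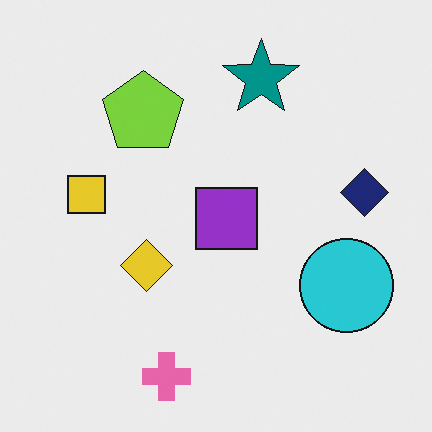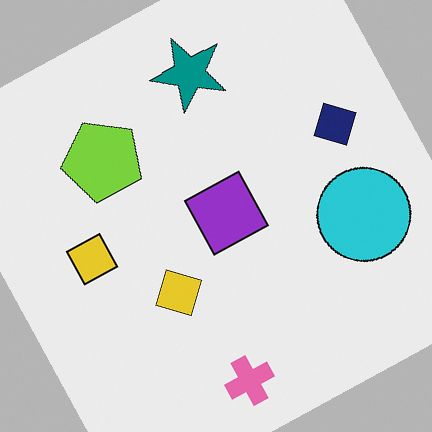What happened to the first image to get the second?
It was rotated counter-clockwise by a moderate amount.

Every shape is tilted by the same angle and the image corners show triangular fill wedges — a whole-image rotation by a non-right angle.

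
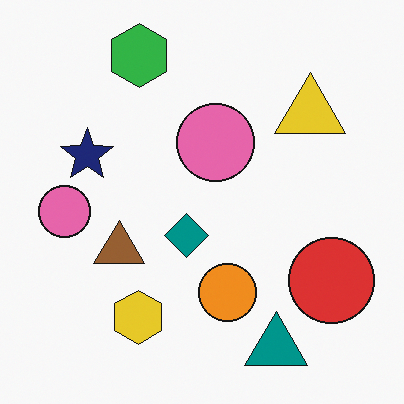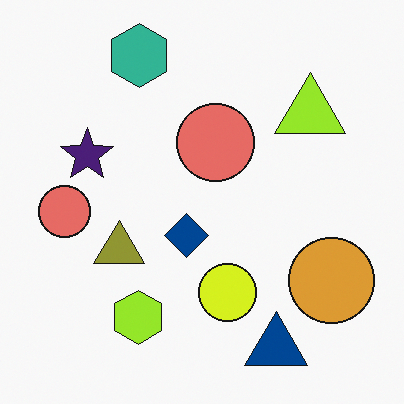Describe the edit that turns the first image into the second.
This is the original image hue-shifted by a small amount.

Every shape's color has rotated by the same amount around the hue wheel — a uniform hue shift.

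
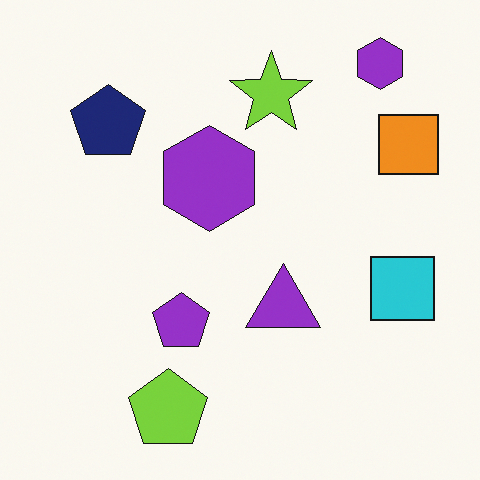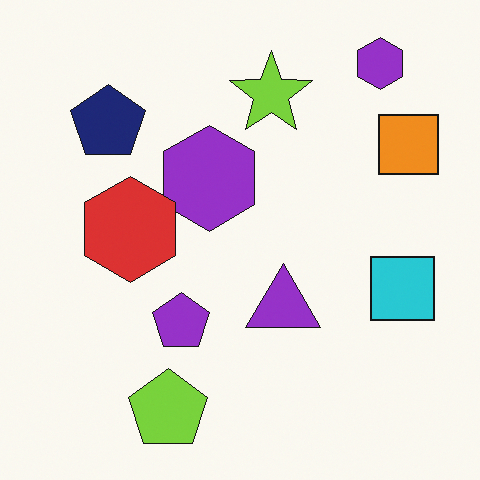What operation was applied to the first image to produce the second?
The second image is the first overlaid with an additional red hexagon.

A red hexagon appears in the second image that is absent from the first.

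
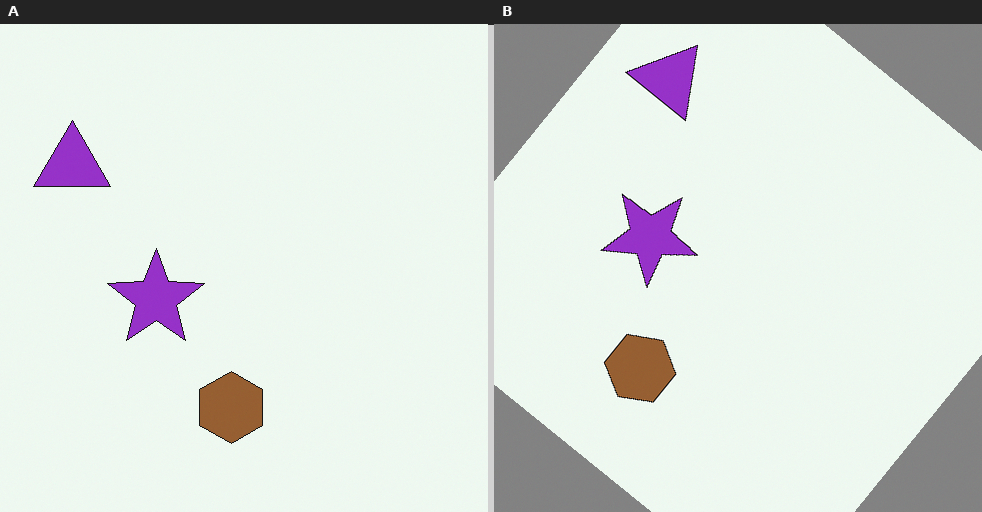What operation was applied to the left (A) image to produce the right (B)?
It was rotated clockwise by a large amount — several tens of degrees.

Every shape is tilted by the same angle and the image corners show triangular fill wedges — a whole-image rotation by a non-right angle.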